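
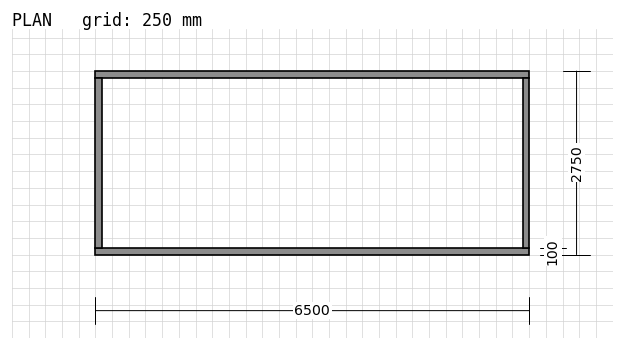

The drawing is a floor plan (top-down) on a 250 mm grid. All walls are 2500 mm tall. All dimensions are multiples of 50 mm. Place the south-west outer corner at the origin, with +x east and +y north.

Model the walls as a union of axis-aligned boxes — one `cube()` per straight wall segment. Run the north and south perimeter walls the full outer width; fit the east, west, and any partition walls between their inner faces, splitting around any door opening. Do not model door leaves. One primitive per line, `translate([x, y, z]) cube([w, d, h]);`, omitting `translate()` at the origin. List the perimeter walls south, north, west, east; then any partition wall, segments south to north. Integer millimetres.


cube([6500, 100, 2500]);
translate([0, 2650, 0]) cube([6500, 100, 2500]);
translate([0, 100, 0]) cube([100, 2550, 2500]);
translate([6400, 100, 0]) cube([100, 2550, 2500]);


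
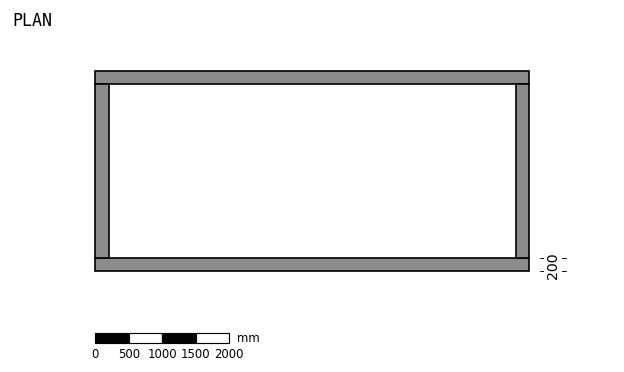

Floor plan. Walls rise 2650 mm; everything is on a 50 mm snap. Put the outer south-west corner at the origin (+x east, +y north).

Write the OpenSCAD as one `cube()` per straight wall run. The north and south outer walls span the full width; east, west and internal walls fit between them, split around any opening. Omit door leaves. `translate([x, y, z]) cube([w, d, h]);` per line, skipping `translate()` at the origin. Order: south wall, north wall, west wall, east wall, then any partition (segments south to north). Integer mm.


cube([6500, 200, 2650]);
translate([0, 2800, 0]) cube([6500, 200, 2650]);
translate([0, 200, 0]) cube([200, 2600, 2650]);
translate([6300, 200, 0]) cube([200, 2600, 2650]);


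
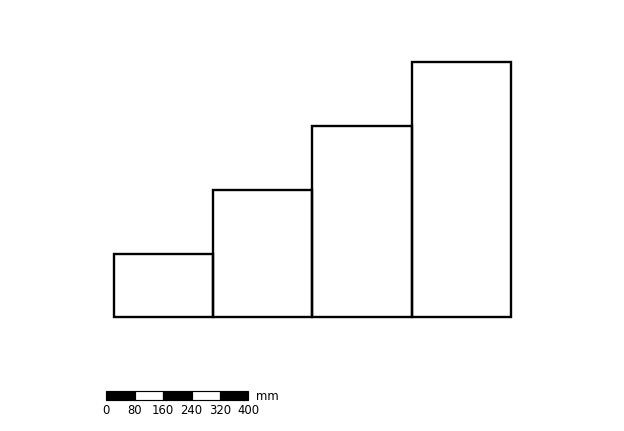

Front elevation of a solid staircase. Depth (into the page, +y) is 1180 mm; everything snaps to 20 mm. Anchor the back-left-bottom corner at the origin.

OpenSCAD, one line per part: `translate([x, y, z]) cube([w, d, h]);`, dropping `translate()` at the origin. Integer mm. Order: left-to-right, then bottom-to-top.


cube([280, 1180, 180]);
translate([280, 0, 0]) cube([280, 1180, 360]);
translate([560, 0, 0]) cube([280, 1180, 540]);
translate([840, 0, 0]) cube([280, 1180, 720]);


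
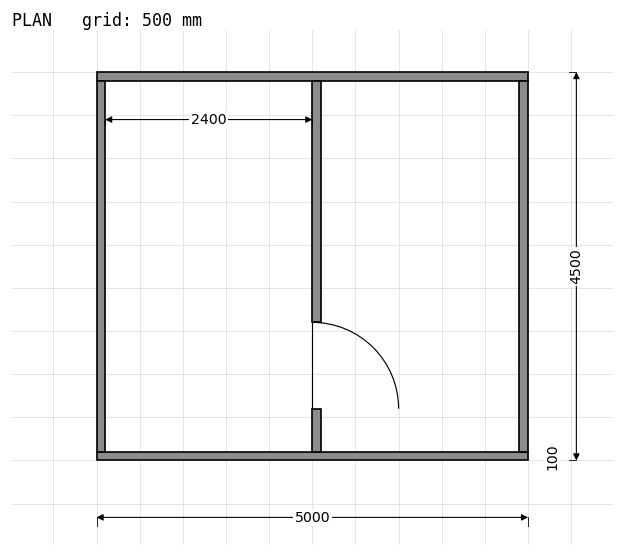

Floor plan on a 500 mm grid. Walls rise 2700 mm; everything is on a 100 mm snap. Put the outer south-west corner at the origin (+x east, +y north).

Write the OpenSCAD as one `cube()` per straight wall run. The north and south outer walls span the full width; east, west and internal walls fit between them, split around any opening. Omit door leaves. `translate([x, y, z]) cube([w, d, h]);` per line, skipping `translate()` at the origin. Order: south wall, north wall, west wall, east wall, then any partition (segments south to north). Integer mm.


cube([5000, 100, 2700]);
translate([0, 4400, 0]) cube([5000, 100, 2700]);
translate([0, 100, 0]) cube([100, 4300, 2700]);
translate([4900, 100, 0]) cube([100, 4300, 2700]);
translate([2500, 100, 0]) cube([100, 500, 2700]);
translate([2500, 1600, 0]) cube([100, 2800, 2700]);


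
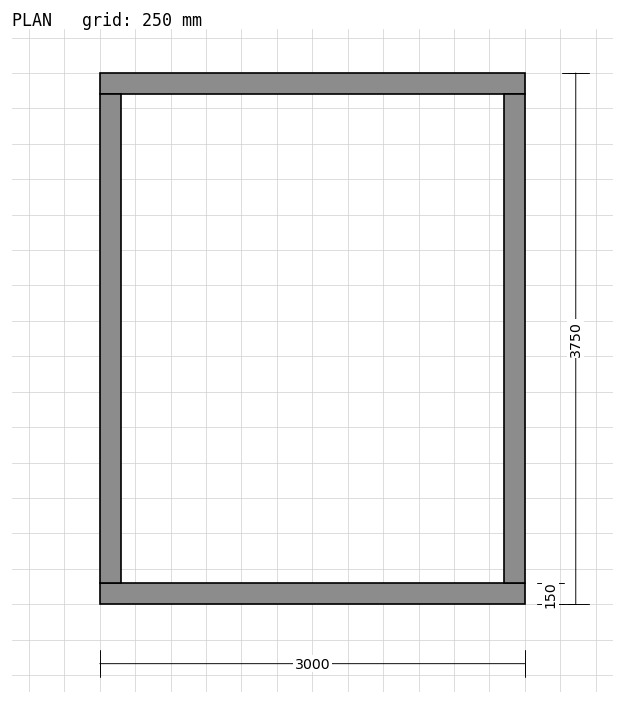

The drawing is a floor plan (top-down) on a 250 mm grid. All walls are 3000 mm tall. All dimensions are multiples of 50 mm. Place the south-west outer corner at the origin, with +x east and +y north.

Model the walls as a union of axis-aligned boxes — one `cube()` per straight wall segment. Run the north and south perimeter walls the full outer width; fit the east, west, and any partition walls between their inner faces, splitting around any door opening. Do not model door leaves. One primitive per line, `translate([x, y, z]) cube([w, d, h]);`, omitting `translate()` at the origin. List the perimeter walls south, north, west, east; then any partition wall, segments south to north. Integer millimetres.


cube([3000, 150, 3000]);
translate([0, 3600, 0]) cube([3000, 150, 3000]);
translate([0, 150, 0]) cube([150, 3450, 3000]);
translate([2850, 150, 0]) cube([150, 3450, 3000]);


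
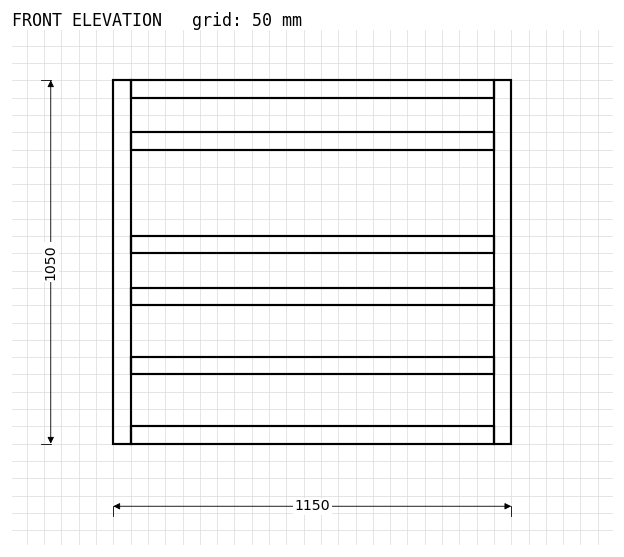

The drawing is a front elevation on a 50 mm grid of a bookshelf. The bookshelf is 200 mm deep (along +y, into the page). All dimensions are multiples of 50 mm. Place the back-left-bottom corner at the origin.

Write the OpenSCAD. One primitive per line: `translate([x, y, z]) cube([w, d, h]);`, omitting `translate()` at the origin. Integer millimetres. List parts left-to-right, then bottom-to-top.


cube([50, 200, 1050]);
translate([50, 0, 0]) cube([1050, 200, 50]);
translate([50, 0, 200]) cube([1050, 200, 50]);
translate([50, 0, 400]) cube([1050, 200, 50]);
translate([50, 0, 550]) cube([1050, 200, 50]);
translate([50, 0, 850]) cube([1050, 200, 50]);
translate([50, 0, 1000]) cube([1050, 200, 50]);
translate([1100, 0, 0]) cube([50, 200, 1050]);


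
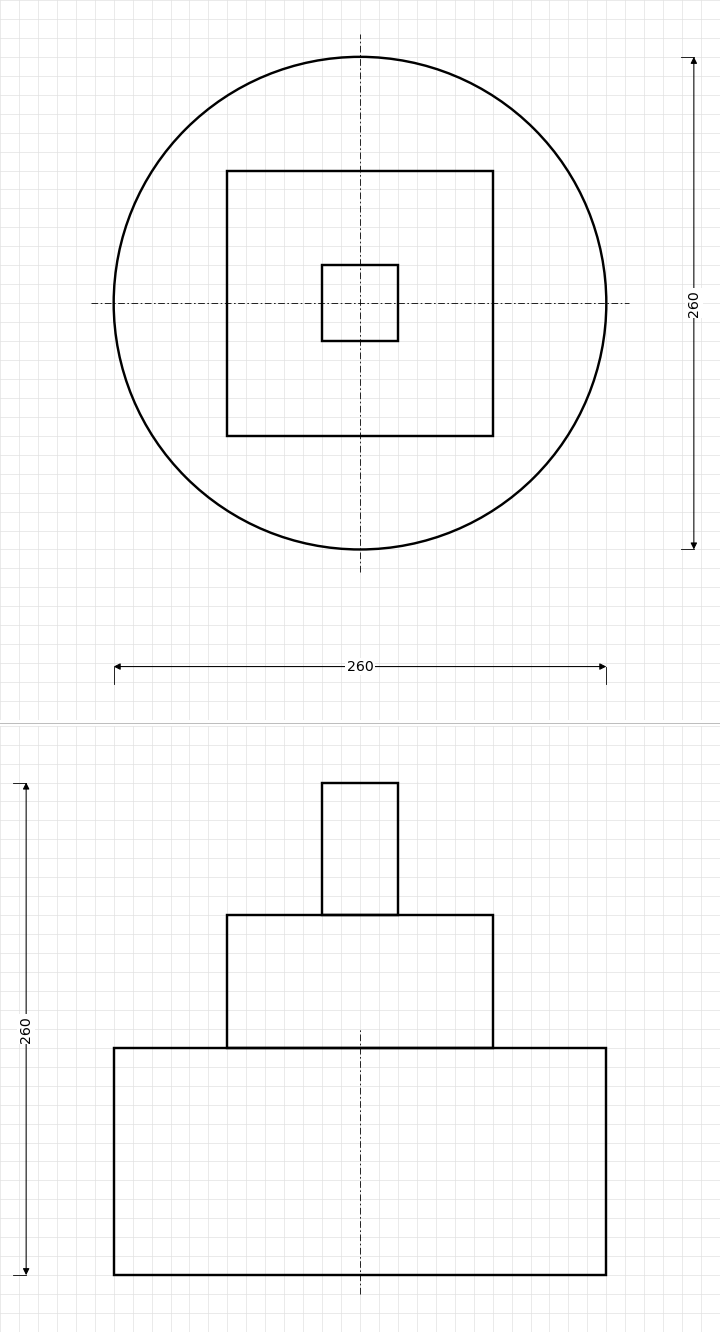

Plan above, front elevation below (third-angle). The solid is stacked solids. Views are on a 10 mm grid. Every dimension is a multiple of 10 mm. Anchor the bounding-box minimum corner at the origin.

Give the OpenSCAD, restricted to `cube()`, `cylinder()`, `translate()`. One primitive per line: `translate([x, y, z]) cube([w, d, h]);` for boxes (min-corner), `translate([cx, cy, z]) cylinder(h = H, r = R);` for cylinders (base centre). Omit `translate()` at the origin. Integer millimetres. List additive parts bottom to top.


translate([130, 130, 0]) cylinder(h = 120, r = 130);
translate([60, 60, 120]) cube([140, 140, 70]);
translate([110, 110, 190]) cube([40, 40, 70]);


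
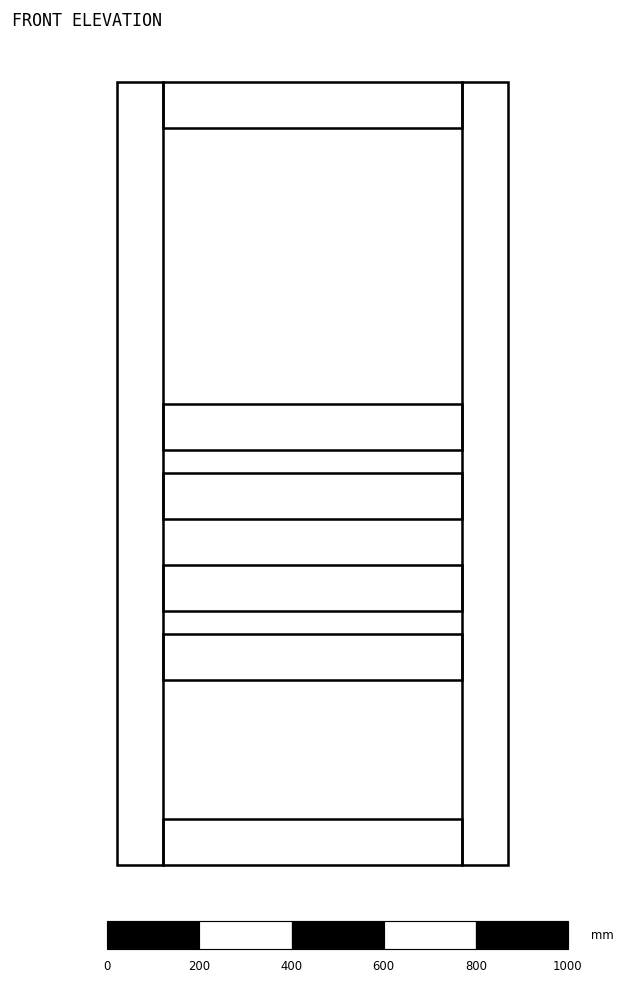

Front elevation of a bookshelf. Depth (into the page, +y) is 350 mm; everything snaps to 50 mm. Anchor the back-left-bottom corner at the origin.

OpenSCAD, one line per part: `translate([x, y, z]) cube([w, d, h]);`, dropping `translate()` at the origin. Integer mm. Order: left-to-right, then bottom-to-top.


cube([100, 350, 1700]);
translate([100, 0, 0]) cube([650, 350, 100]);
translate([100, 0, 400]) cube([650, 350, 100]);
translate([100, 0, 550]) cube([650, 350, 100]);
translate([100, 0, 750]) cube([650, 350, 100]);
translate([100, 0, 900]) cube([650, 350, 100]);
translate([100, 0, 1600]) cube([650, 350, 100]);
translate([750, 0, 0]) cube([100, 350, 1700]);


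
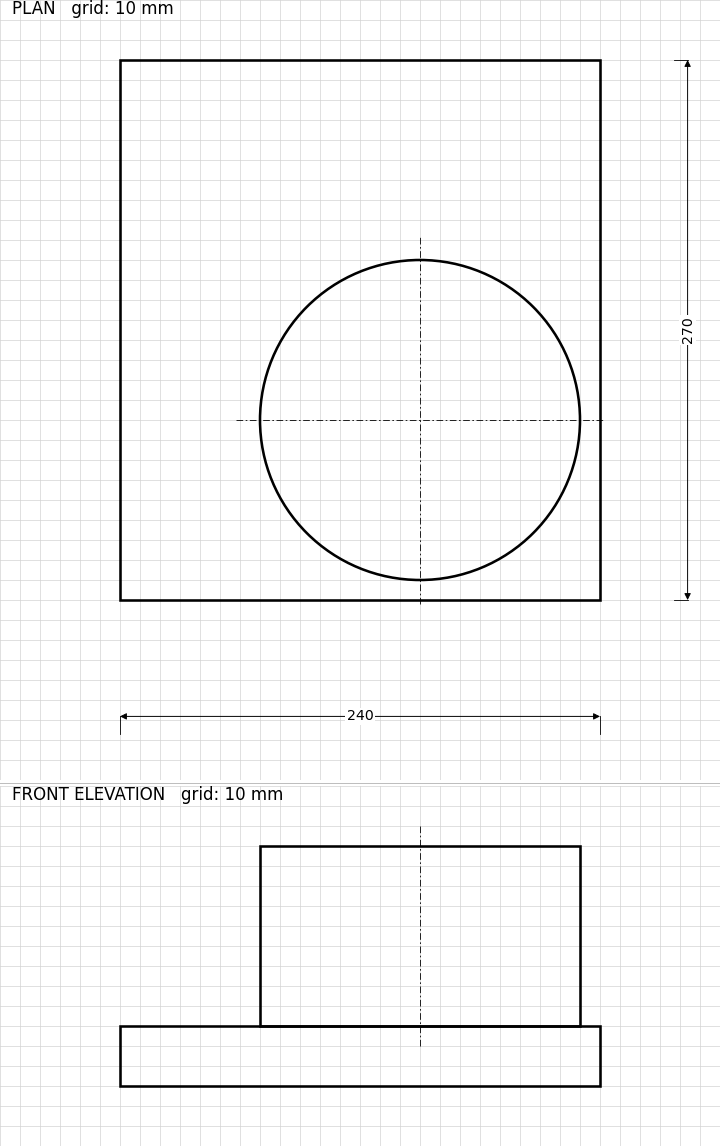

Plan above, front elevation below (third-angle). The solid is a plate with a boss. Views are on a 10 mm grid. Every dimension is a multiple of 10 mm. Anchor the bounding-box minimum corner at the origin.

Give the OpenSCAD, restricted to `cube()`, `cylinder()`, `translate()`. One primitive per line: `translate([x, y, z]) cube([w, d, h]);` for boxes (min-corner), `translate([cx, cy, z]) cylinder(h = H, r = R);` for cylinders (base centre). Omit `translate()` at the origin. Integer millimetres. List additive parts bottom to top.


cube([240, 270, 30]);
translate([150, 90, 30]) cylinder(h = 90, r = 80);


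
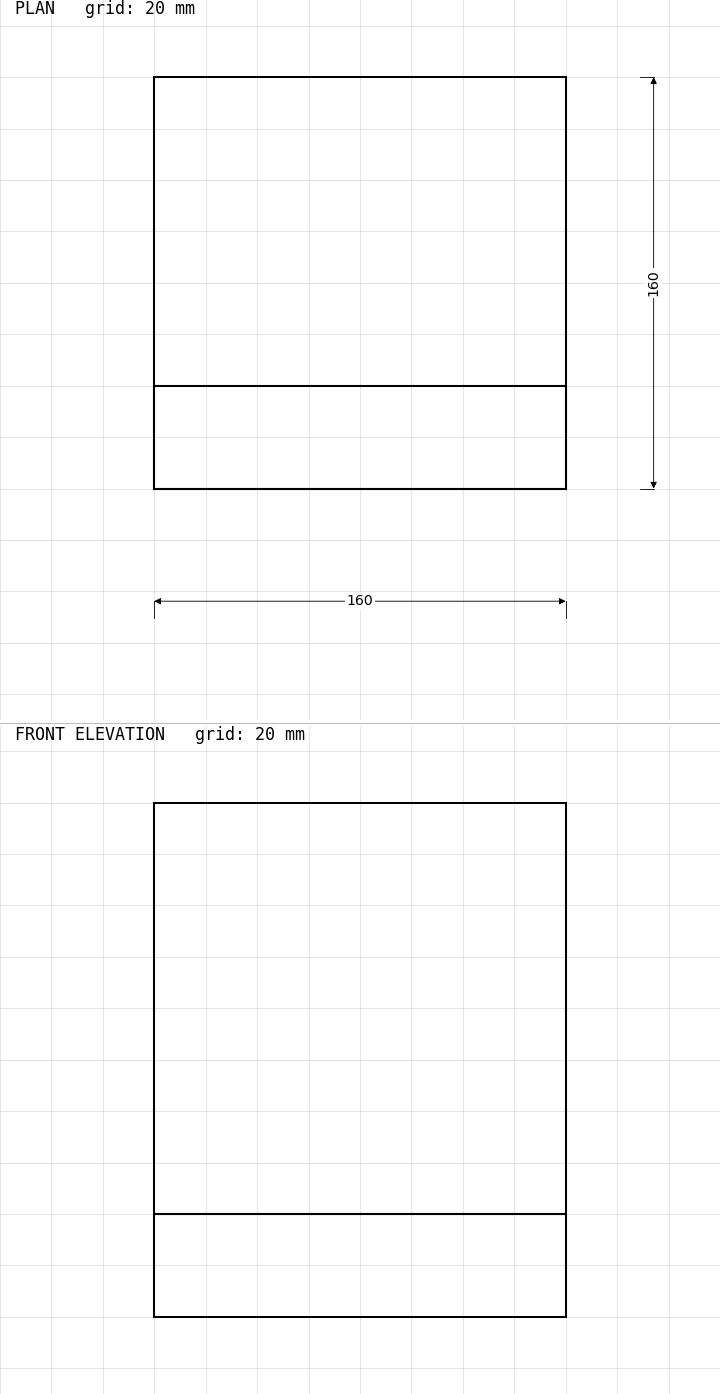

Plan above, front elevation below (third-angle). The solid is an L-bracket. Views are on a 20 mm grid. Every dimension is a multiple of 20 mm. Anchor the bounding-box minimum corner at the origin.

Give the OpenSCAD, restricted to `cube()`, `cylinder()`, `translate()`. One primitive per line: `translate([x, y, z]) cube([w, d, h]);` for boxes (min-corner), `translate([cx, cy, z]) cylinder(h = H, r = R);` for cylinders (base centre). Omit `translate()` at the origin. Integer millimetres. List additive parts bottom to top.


cube([160, 160, 40]);
translate([0, 0, 40]) cube([160, 40, 160]);


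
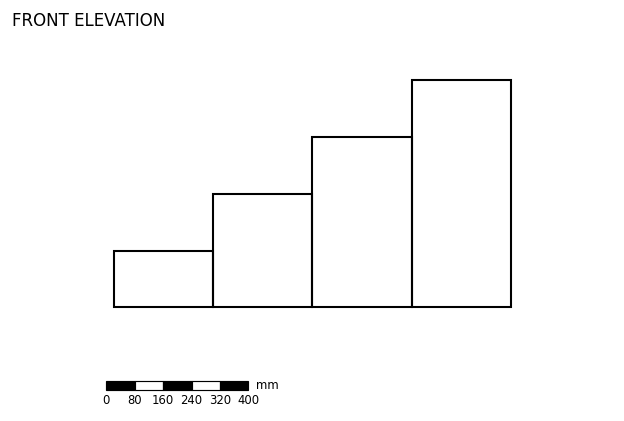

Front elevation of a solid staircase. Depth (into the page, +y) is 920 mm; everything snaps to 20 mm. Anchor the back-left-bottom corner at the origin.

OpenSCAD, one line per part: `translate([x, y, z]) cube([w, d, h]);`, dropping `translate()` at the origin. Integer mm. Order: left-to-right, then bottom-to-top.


cube([280, 920, 160]);
translate([280, 0, 0]) cube([280, 920, 320]);
translate([560, 0, 0]) cube([280, 920, 480]);
translate([840, 0, 0]) cube([280, 920, 640]);


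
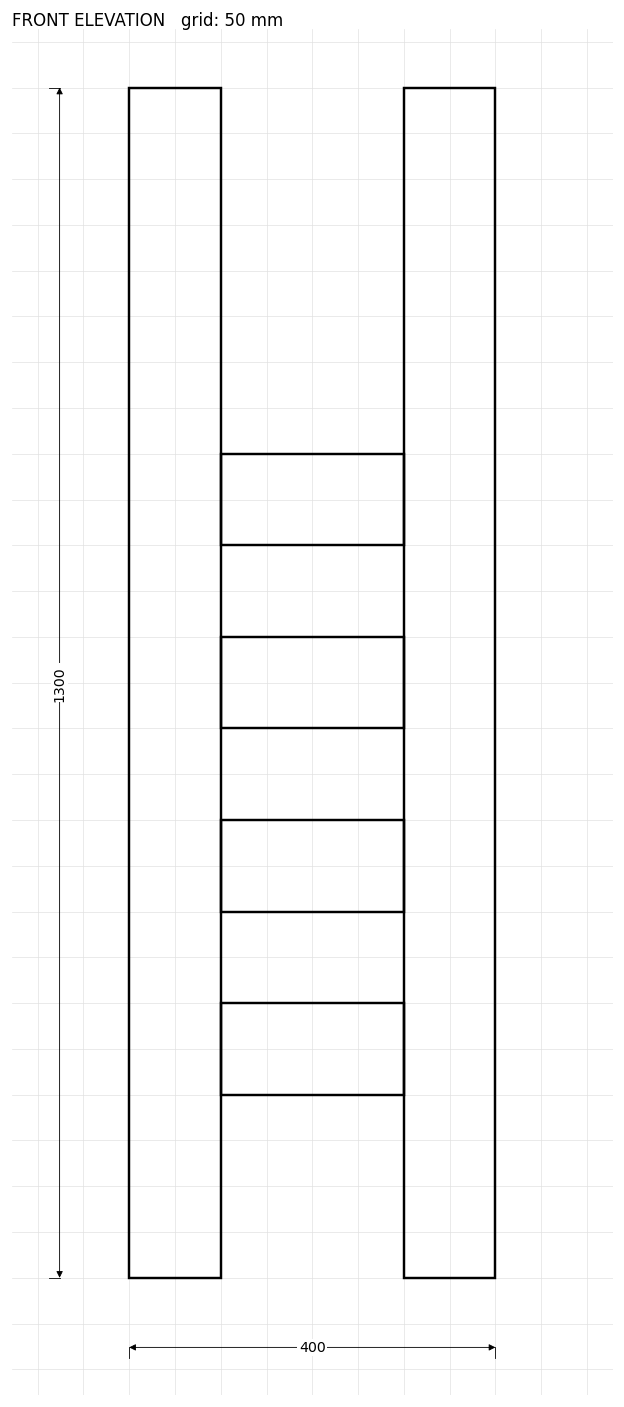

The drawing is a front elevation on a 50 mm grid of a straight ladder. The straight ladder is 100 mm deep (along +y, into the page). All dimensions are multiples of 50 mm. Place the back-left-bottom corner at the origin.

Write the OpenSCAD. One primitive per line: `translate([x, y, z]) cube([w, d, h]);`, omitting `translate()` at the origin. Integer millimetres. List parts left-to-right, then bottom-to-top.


cube([100, 100, 1300]);
translate([100, 0, 200]) cube([200, 100, 100]);
translate([100, 0, 400]) cube([200, 100, 100]);
translate([100, 0, 600]) cube([200, 100, 100]);
translate([100, 0, 800]) cube([200, 100, 100]);
translate([300, 0, 0]) cube([100, 100, 1300]);


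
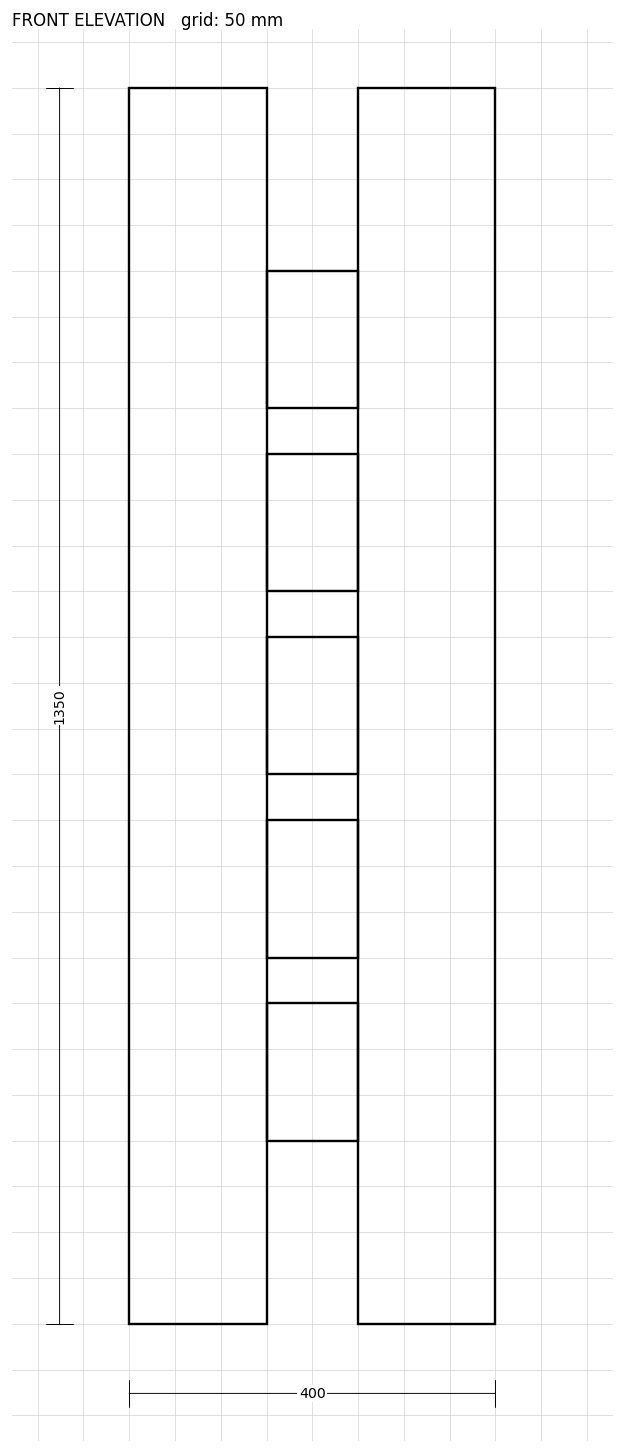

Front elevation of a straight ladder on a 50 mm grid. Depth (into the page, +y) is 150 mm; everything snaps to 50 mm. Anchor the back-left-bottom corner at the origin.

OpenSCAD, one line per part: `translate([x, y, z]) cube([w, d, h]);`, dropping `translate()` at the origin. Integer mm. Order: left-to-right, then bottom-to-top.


cube([150, 150, 1350]);
translate([150, 0, 200]) cube([100, 150, 150]);
translate([150, 0, 400]) cube([100, 150, 150]);
translate([150, 0, 600]) cube([100, 150, 150]);
translate([150, 0, 800]) cube([100, 150, 150]);
translate([150, 0, 1000]) cube([100, 150, 150]);
translate([250, 0, 0]) cube([150, 150, 1350]);


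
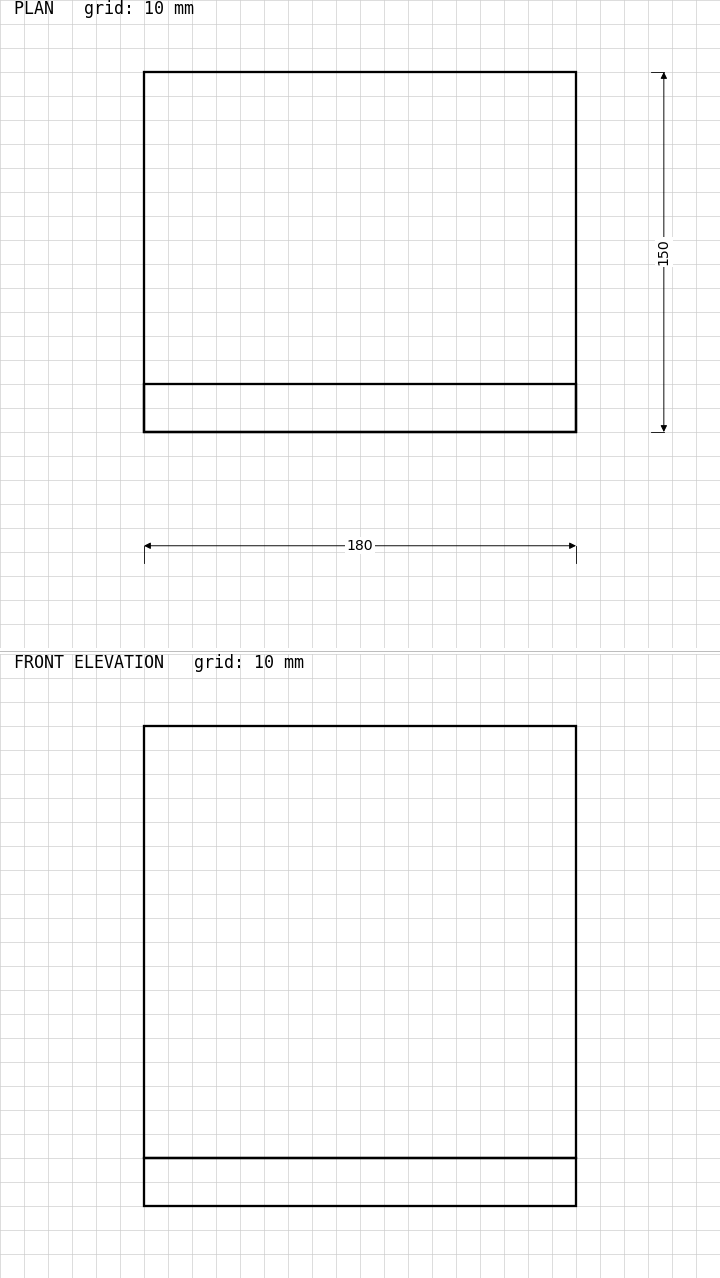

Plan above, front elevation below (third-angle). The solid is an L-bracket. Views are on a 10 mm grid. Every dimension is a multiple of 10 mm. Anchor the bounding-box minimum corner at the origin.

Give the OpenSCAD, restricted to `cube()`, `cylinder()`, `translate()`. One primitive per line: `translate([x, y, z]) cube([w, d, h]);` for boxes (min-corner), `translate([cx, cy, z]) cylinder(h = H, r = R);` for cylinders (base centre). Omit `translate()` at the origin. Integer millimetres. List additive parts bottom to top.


cube([180, 150, 20]);
translate([0, 0, 20]) cube([180, 20, 180]);


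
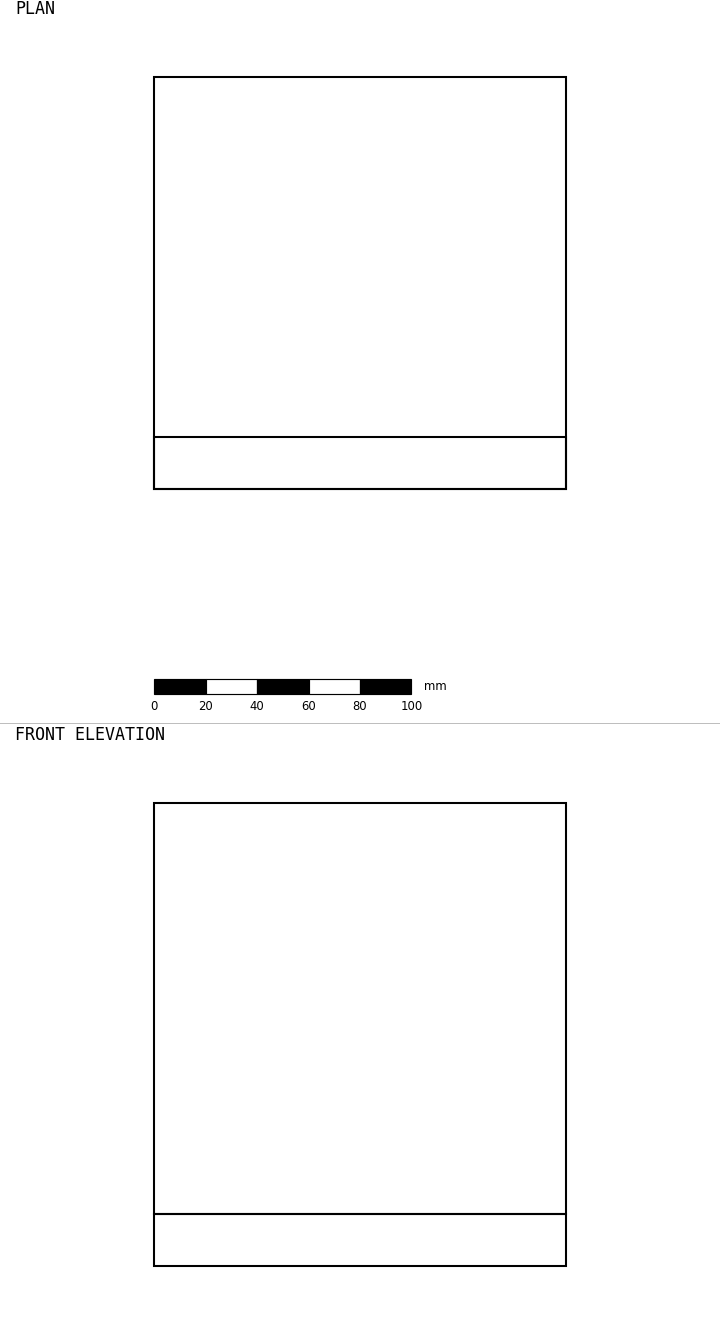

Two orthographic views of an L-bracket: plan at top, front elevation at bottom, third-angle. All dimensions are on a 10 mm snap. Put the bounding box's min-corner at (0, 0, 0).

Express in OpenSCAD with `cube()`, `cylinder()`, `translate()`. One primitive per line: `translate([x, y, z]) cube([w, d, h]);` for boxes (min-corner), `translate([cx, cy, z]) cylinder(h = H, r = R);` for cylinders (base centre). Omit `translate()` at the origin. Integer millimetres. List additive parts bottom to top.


cube([160, 160, 20]);
translate([0, 0, 20]) cube([160, 20, 160]);


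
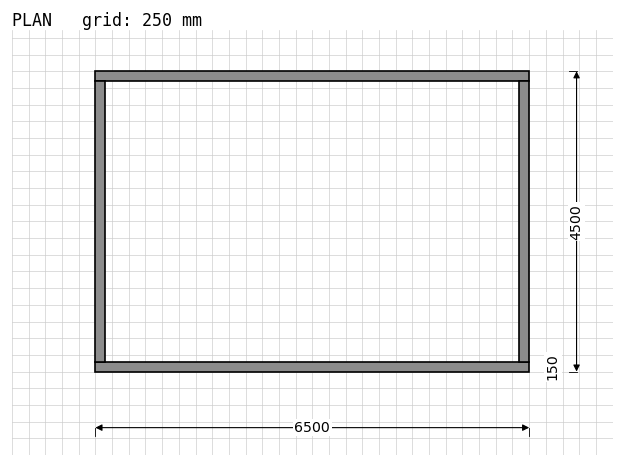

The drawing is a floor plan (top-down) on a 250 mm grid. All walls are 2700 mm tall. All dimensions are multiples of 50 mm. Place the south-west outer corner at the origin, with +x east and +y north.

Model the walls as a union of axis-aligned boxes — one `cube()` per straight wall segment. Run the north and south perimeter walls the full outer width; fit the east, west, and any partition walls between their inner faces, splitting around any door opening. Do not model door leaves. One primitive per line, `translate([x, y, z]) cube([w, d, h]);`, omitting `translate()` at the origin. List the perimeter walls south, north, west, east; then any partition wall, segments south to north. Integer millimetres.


cube([6500, 150, 2700]);
translate([0, 4350, 0]) cube([6500, 150, 2700]);
translate([0, 150, 0]) cube([150, 4200, 2700]);
translate([6350, 150, 0]) cube([150, 4200, 2700]);


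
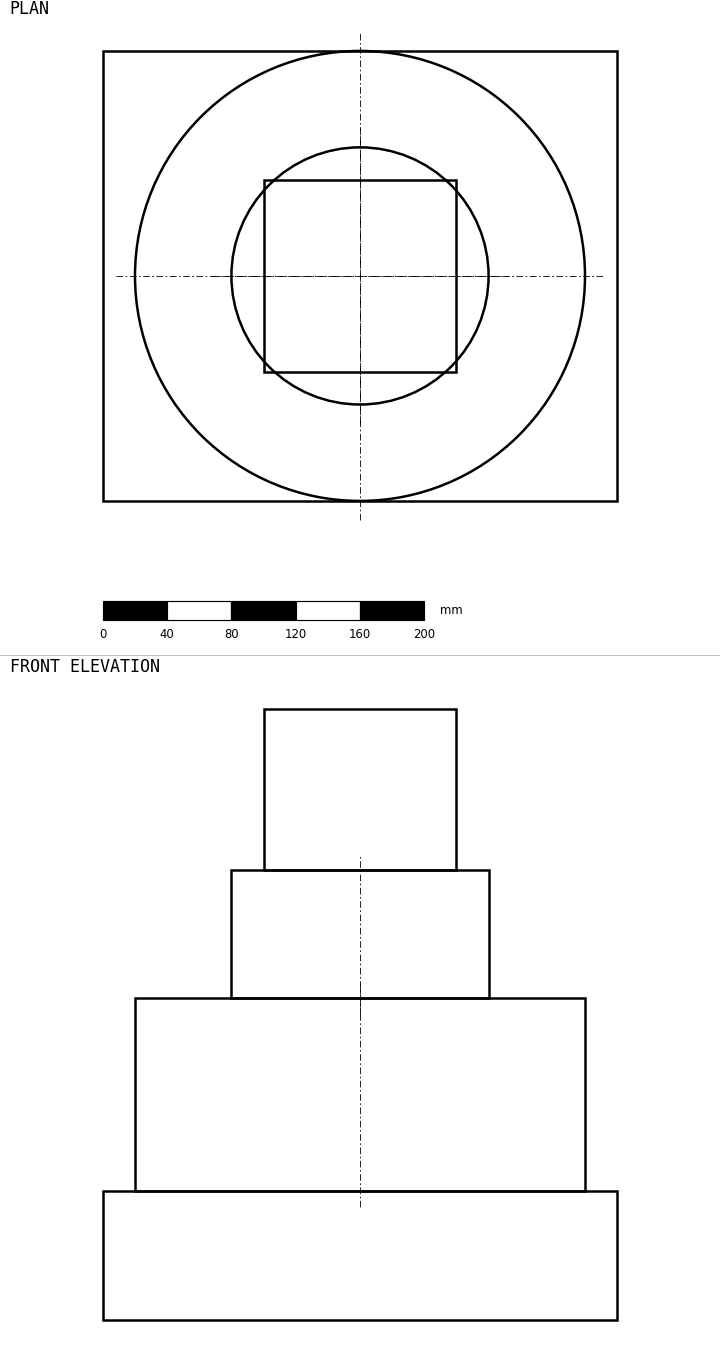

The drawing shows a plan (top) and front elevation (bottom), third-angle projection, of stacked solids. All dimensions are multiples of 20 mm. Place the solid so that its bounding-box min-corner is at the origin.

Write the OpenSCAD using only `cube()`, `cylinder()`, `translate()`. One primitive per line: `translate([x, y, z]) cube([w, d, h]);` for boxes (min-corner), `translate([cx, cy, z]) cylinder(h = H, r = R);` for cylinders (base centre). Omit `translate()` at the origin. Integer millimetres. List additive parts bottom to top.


cube([320, 280, 80]);
translate([160, 140, 80]) cylinder(h = 120, r = 140);
translate([160, 140, 200]) cylinder(h = 80, r = 80);
translate([100, 80, 280]) cube([120, 120, 100]);


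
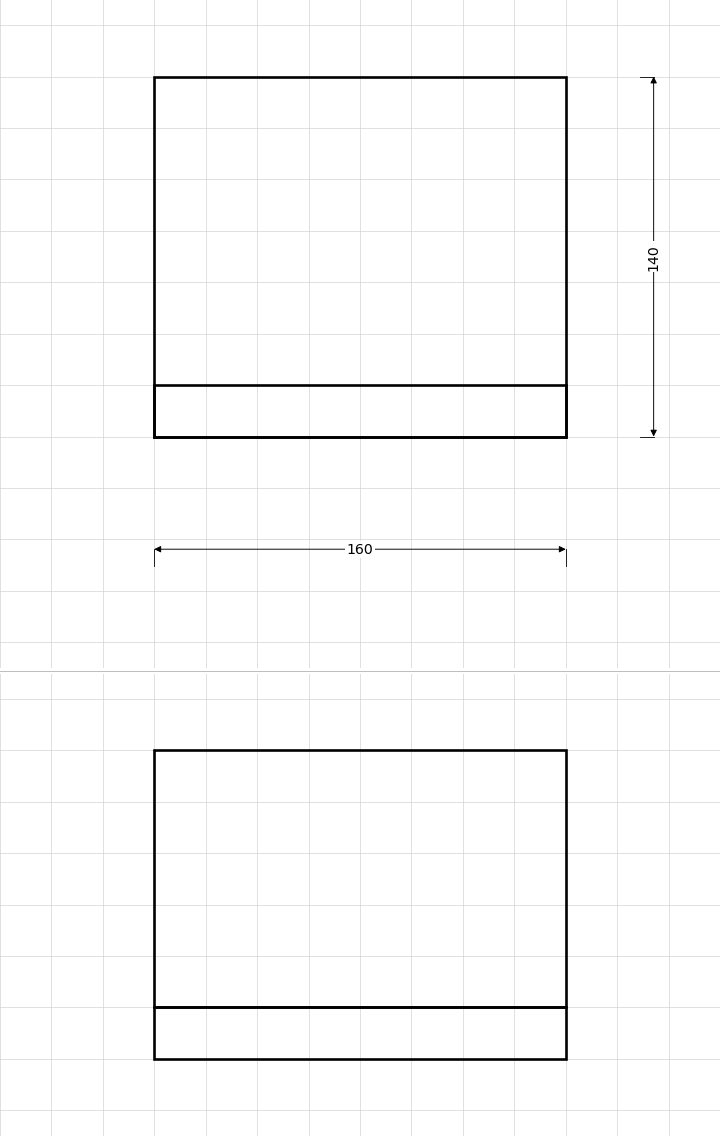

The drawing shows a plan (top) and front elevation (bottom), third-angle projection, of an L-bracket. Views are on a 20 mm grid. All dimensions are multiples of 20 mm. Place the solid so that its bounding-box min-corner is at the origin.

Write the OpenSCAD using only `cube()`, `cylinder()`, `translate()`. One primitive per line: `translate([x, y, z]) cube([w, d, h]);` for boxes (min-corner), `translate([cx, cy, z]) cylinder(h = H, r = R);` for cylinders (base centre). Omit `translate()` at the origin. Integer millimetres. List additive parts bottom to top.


cube([160, 140, 20]);
translate([0, 0, 20]) cube([160, 20, 100]);


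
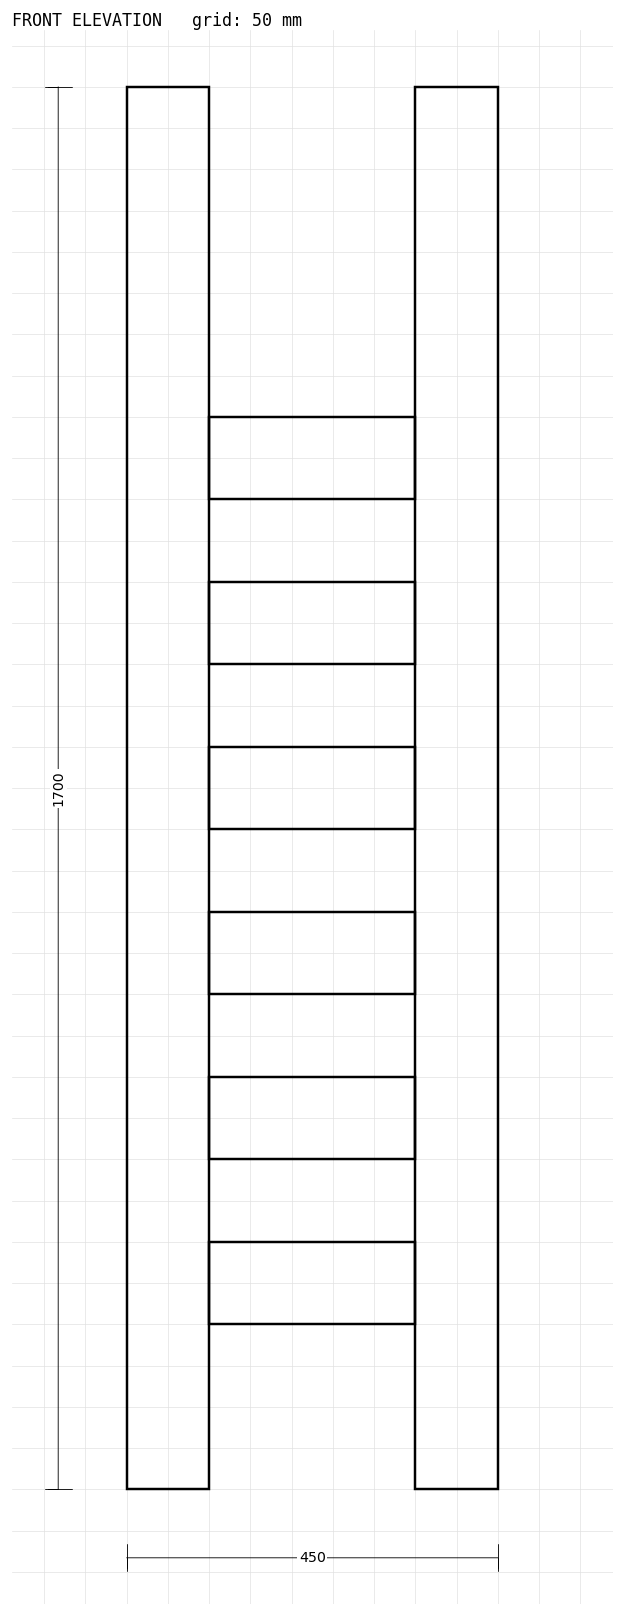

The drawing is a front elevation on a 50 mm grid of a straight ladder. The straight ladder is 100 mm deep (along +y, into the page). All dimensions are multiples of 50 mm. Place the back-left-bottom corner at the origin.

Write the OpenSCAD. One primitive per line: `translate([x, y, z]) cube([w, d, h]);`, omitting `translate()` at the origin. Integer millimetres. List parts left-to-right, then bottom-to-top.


cube([100, 100, 1700]);
translate([100, 0, 200]) cube([250, 100, 100]);
translate([100, 0, 400]) cube([250, 100, 100]);
translate([100, 0, 600]) cube([250, 100, 100]);
translate([100, 0, 800]) cube([250, 100, 100]);
translate([100, 0, 1000]) cube([250, 100, 100]);
translate([100, 0, 1200]) cube([250, 100, 100]);
translate([350, 0, 0]) cube([100, 100, 1700]);


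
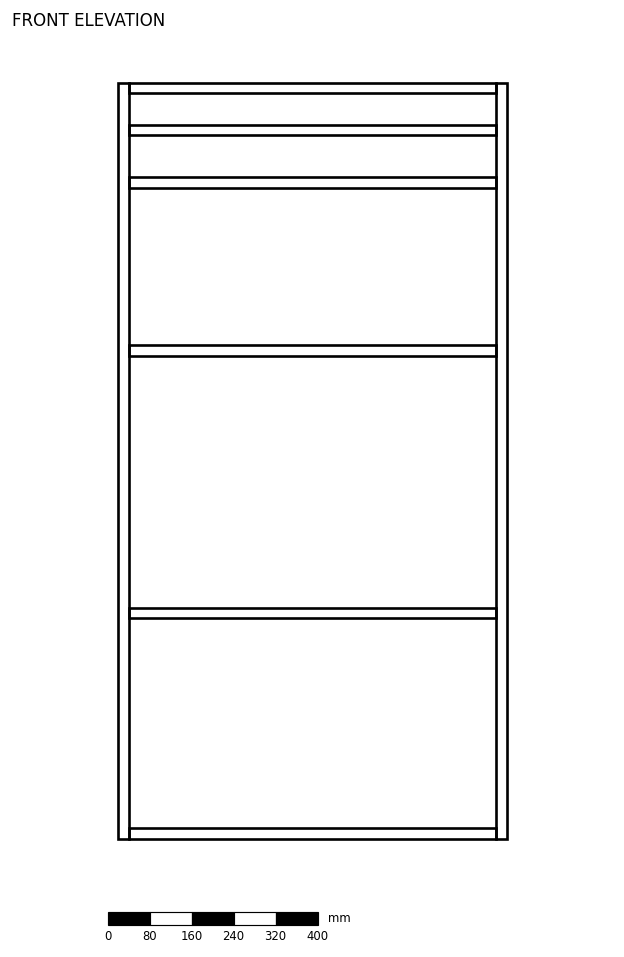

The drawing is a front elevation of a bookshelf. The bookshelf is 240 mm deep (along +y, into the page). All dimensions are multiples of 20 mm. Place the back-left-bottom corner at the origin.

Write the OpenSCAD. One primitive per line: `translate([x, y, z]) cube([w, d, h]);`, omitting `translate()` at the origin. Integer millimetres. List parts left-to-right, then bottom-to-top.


cube([20, 240, 1440]);
translate([20, 0, 0]) cube([700, 240, 20]);
translate([20, 0, 420]) cube([700, 240, 20]);
translate([20, 0, 920]) cube([700, 240, 20]);
translate([20, 0, 1240]) cube([700, 240, 20]);
translate([20, 0, 1340]) cube([700, 240, 20]);
translate([20, 0, 1420]) cube([700, 240, 20]);
translate([720, 0, 0]) cube([20, 240, 1440]);


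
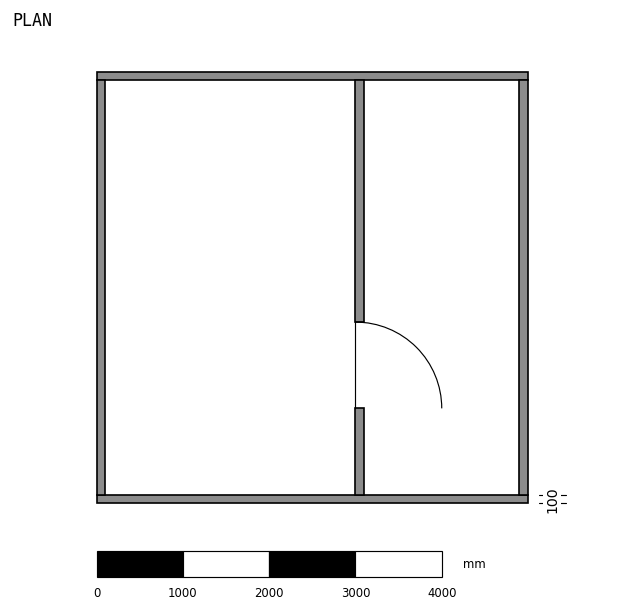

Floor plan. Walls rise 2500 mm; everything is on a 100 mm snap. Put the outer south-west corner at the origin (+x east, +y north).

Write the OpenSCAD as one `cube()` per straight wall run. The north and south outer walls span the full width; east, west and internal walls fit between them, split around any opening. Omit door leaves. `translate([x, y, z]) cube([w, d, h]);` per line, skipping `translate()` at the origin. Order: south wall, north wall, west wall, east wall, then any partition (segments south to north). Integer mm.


cube([5000, 100, 2500]);
translate([0, 4900, 0]) cube([5000, 100, 2500]);
translate([0, 100, 0]) cube([100, 4800, 2500]);
translate([4900, 100, 0]) cube([100, 4800, 2500]);
translate([3000, 100, 0]) cube([100, 1000, 2500]);
translate([3000, 2100, 0]) cube([100, 2800, 2500]);


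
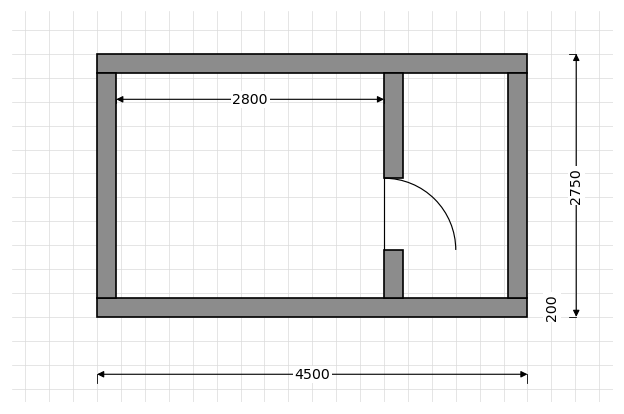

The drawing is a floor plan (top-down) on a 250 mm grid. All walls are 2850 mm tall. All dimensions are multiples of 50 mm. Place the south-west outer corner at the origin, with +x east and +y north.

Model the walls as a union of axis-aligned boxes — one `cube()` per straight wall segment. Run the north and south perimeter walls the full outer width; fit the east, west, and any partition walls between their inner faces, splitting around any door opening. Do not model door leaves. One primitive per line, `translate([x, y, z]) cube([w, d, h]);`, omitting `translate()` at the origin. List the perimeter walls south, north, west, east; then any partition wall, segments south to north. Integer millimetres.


cube([4500, 200, 2850]);
translate([0, 2550, 0]) cube([4500, 200, 2850]);
translate([0, 200, 0]) cube([200, 2350, 2850]);
translate([4300, 200, 0]) cube([200, 2350, 2850]);
translate([3000, 200, 0]) cube([200, 500, 2850]);
translate([3000, 1450, 0]) cube([200, 1100, 2850]);


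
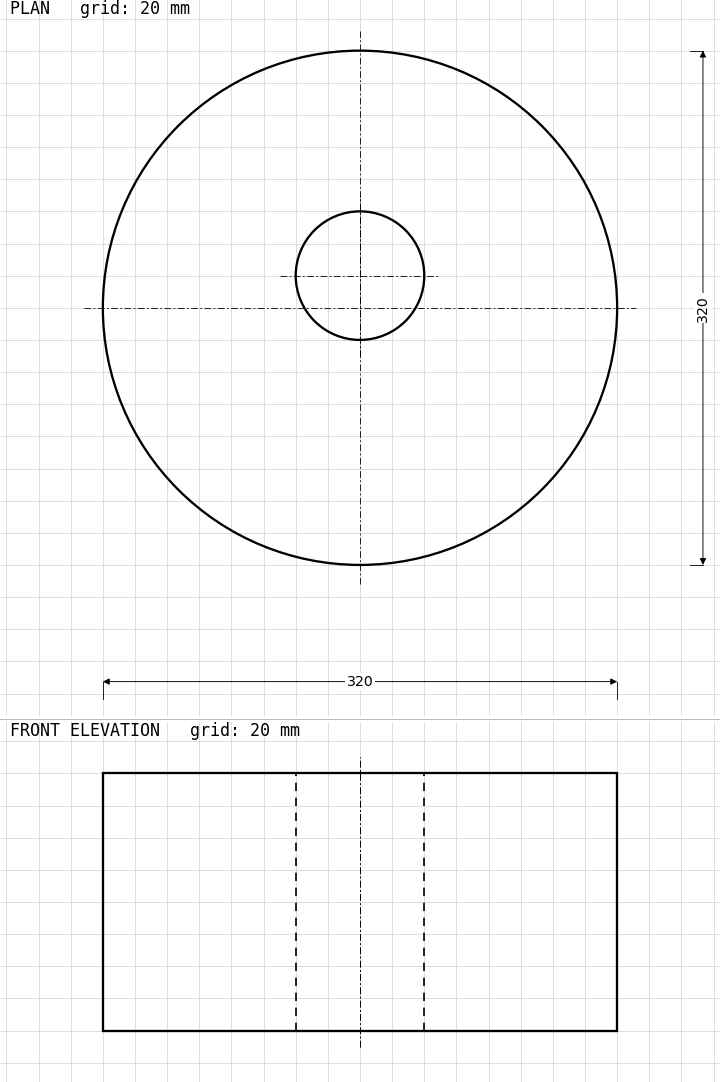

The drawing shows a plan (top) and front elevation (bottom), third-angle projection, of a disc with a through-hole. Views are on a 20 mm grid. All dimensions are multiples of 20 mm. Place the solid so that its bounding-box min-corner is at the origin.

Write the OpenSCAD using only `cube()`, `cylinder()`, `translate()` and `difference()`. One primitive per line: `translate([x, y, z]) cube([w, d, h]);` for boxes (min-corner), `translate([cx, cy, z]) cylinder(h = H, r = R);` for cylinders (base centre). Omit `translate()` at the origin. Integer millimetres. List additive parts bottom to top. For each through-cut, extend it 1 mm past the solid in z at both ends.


difference() {
  translate([160, 160, 0]) cylinder(h = 160, r = 160);
  translate([160, 180, -1]) cylinder(h = 162, r = 40);
}


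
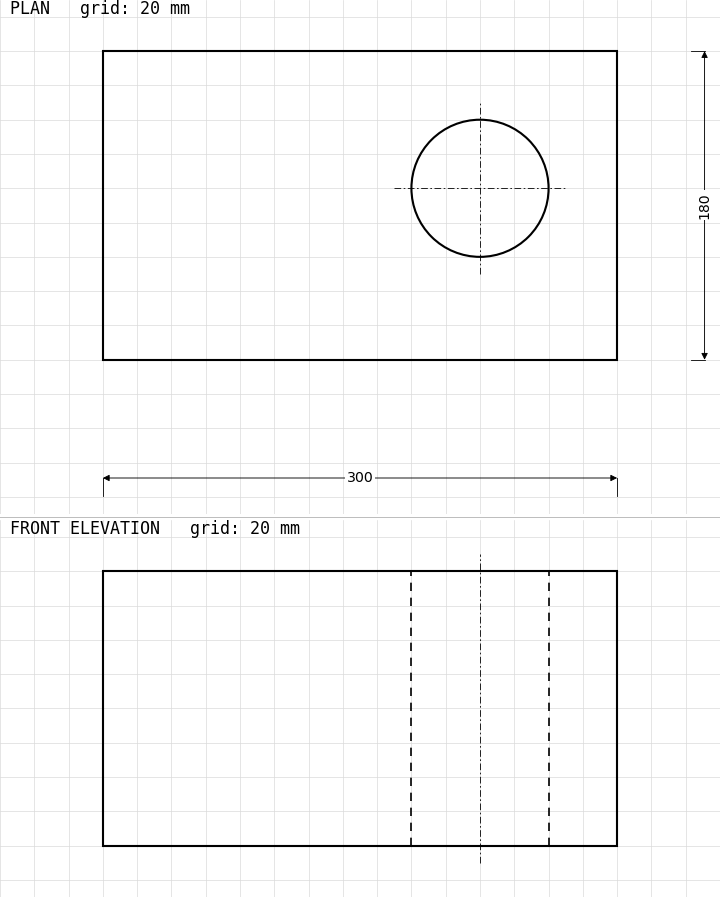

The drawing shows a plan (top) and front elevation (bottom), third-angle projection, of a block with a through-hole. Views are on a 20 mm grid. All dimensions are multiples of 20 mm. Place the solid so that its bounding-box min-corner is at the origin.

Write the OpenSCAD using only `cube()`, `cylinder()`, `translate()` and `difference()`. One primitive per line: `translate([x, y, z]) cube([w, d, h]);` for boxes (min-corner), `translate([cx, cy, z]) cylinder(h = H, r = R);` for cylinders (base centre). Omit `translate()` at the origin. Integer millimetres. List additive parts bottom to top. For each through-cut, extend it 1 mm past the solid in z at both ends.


difference() {
  cube([300, 180, 160]);
  translate([220, 100, -1]) cylinder(h = 162, r = 40);
}


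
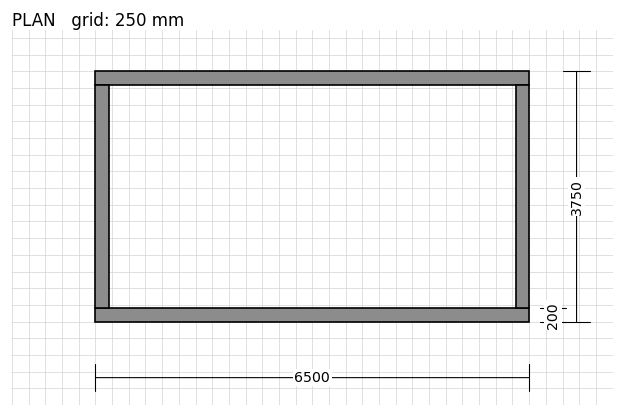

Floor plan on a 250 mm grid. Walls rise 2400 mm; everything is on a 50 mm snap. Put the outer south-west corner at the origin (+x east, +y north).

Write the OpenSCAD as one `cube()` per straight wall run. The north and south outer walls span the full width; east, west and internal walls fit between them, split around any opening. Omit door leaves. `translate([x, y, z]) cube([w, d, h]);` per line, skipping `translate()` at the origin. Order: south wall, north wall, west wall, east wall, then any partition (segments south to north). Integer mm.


cube([6500, 200, 2400]);
translate([0, 3550, 0]) cube([6500, 200, 2400]);
translate([0, 200, 0]) cube([200, 3350, 2400]);
translate([6300, 200, 0]) cube([200, 3350, 2400]);


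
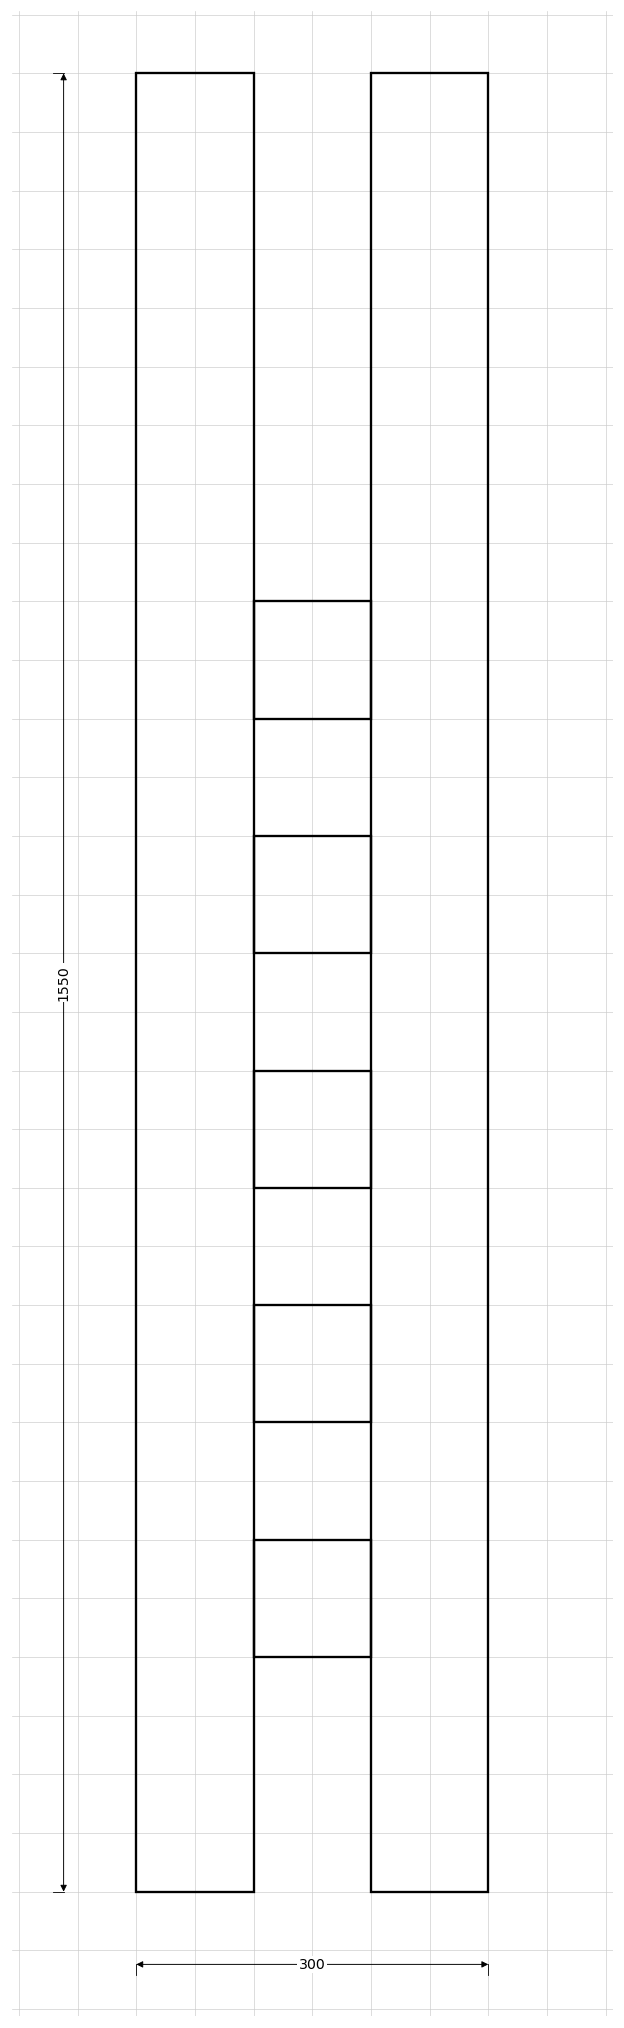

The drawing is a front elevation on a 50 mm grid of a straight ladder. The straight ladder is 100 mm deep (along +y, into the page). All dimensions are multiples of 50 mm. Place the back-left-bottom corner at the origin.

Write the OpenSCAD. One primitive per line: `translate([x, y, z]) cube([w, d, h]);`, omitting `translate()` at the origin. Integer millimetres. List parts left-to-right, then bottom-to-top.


cube([100, 100, 1550]);
translate([100, 0, 200]) cube([100, 100, 100]);
translate([100, 0, 400]) cube([100, 100, 100]);
translate([100, 0, 600]) cube([100, 100, 100]);
translate([100, 0, 800]) cube([100, 100, 100]);
translate([100, 0, 1000]) cube([100, 100, 100]);
translate([200, 0, 0]) cube([100, 100, 1550]);


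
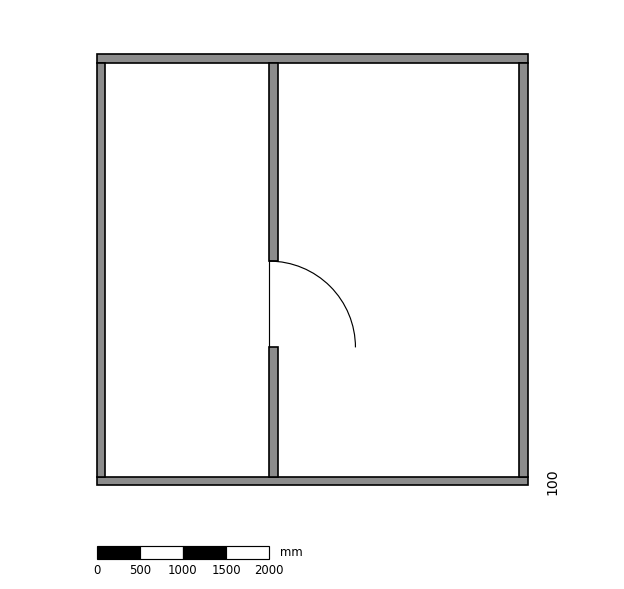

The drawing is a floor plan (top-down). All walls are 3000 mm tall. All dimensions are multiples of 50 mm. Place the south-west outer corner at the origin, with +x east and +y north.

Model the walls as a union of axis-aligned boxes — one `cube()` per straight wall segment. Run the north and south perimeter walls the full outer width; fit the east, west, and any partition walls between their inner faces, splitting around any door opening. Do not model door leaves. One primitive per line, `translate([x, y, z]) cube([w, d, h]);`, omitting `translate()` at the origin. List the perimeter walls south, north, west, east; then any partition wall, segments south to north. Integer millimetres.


cube([5000, 100, 3000]);
translate([0, 4900, 0]) cube([5000, 100, 3000]);
translate([0, 100, 0]) cube([100, 4800, 3000]);
translate([4900, 100, 0]) cube([100, 4800, 3000]);
translate([2000, 100, 0]) cube([100, 1500, 3000]);
translate([2000, 2600, 0]) cube([100, 2300, 3000]);


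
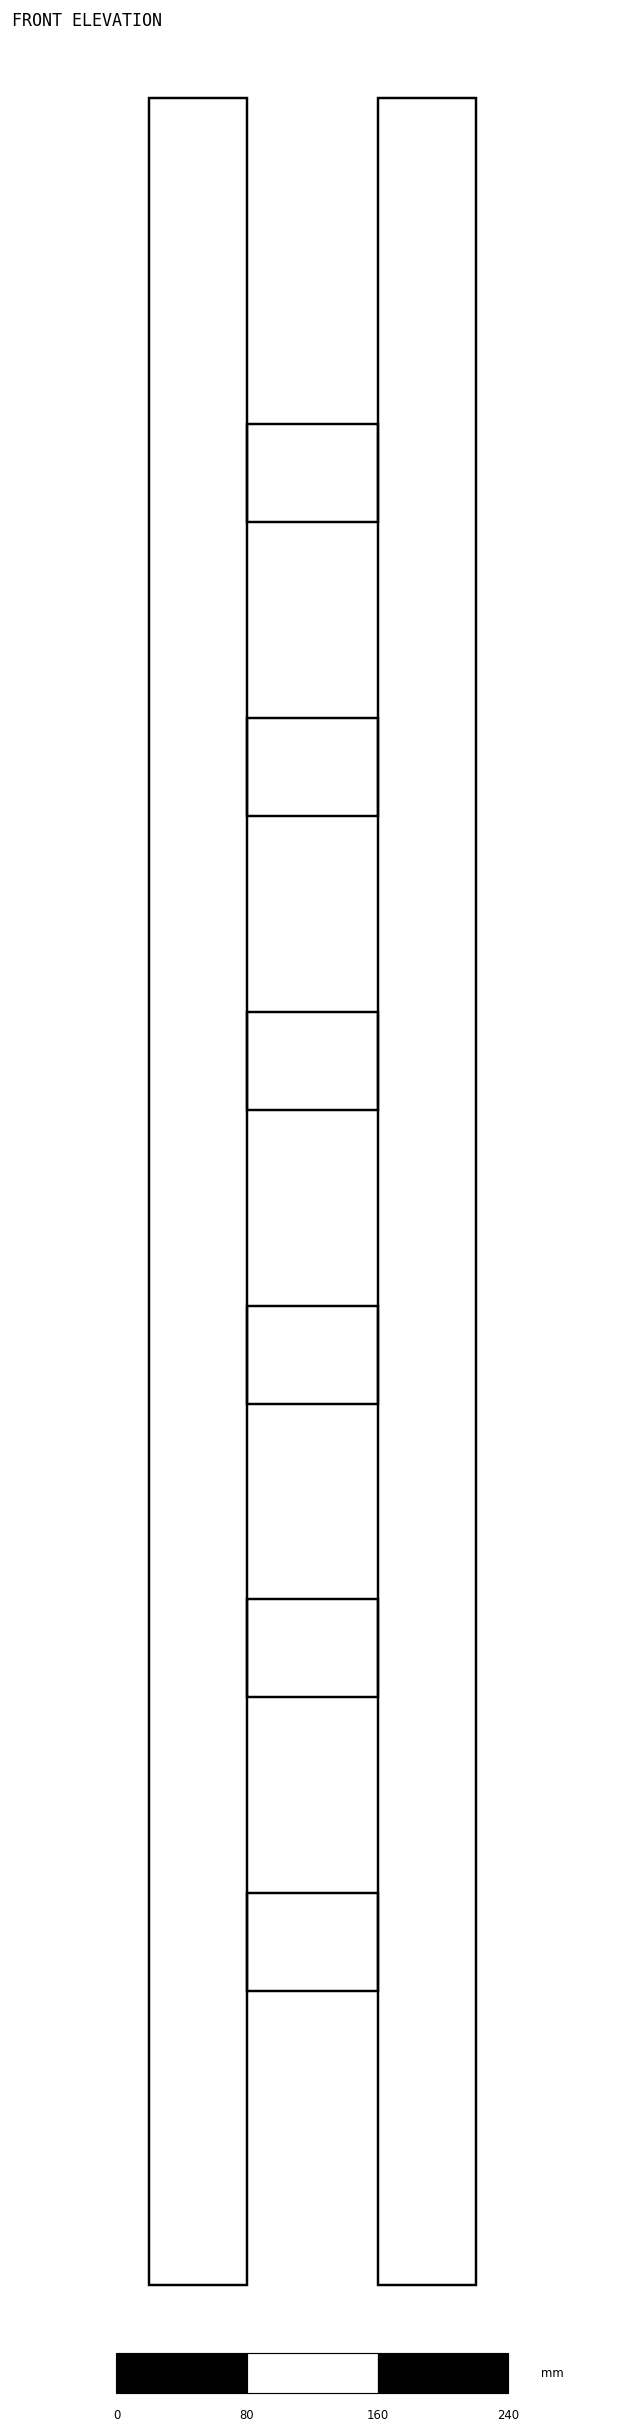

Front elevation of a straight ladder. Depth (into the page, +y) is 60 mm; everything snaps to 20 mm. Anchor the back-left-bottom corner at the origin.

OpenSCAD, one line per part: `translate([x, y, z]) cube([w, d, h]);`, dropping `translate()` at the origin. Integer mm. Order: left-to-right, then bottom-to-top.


cube([60, 60, 1340]);
translate([60, 0, 180]) cube([80, 60, 60]);
translate([60, 0, 360]) cube([80, 60, 60]);
translate([60, 0, 540]) cube([80, 60, 60]);
translate([60, 0, 720]) cube([80, 60, 60]);
translate([60, 0, 900]) cube([80, 60, 60]);
translate([60, 0, 1080]) cube([80, 60, 60]);
translate([140, 0, 0]) cube([60, 60, 1340]);


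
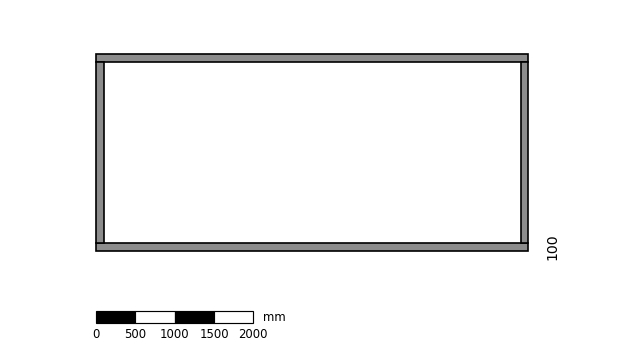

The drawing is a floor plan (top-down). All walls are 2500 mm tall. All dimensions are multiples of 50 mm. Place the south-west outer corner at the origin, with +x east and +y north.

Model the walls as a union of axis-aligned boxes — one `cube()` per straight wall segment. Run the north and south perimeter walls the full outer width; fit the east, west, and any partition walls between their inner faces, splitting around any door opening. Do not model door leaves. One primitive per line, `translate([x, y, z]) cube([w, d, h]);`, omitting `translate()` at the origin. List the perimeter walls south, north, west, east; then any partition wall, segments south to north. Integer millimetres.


cube([5500, 100, 2500]);
translate([0, 2400, 0]) cube([5500, 100, 2500]);
translate([0, 100, 0]) cube([100, 2300, 2500]);
translate([5400, 100, 0]) cube([100, 2300, 2500]);


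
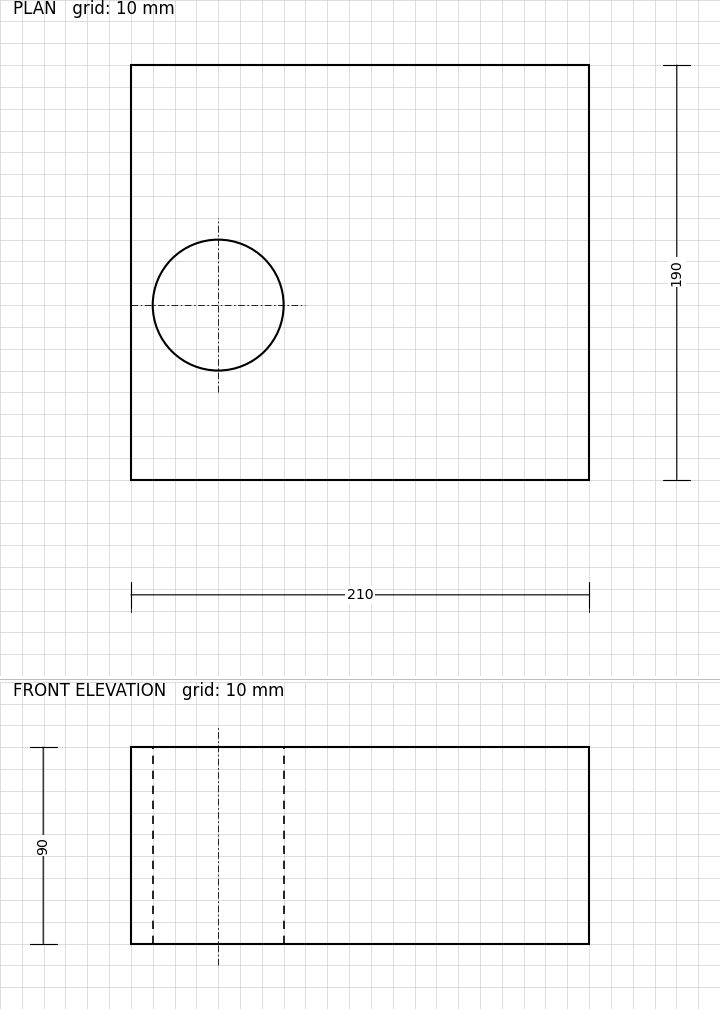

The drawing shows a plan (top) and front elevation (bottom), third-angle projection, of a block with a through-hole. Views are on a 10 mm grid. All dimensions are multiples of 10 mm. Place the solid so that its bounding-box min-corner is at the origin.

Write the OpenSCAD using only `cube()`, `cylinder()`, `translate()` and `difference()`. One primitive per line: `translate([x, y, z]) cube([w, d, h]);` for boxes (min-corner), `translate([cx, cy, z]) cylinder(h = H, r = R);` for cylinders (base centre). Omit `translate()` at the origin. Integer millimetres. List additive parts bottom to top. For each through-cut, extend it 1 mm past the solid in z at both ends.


difference() {
  cube([210, 190, 90]);
  translate([40, 80, -1]) cylinder(h = 92, r = 30);
}


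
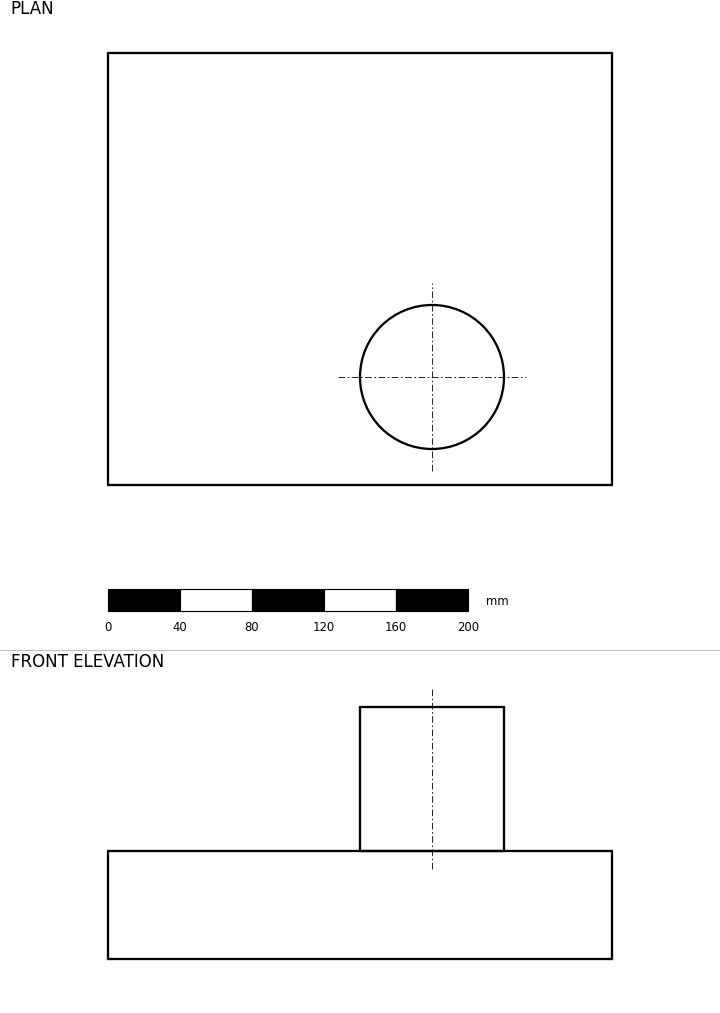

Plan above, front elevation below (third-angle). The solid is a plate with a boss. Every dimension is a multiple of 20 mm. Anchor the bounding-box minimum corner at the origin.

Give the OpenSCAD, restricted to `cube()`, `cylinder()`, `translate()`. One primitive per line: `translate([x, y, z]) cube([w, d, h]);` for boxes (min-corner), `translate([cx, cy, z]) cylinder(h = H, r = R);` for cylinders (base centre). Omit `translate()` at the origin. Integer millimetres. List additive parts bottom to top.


cube([280, 240, 60]);
translate([180, 60, 60]) cylinder(h = 80, r = 40);


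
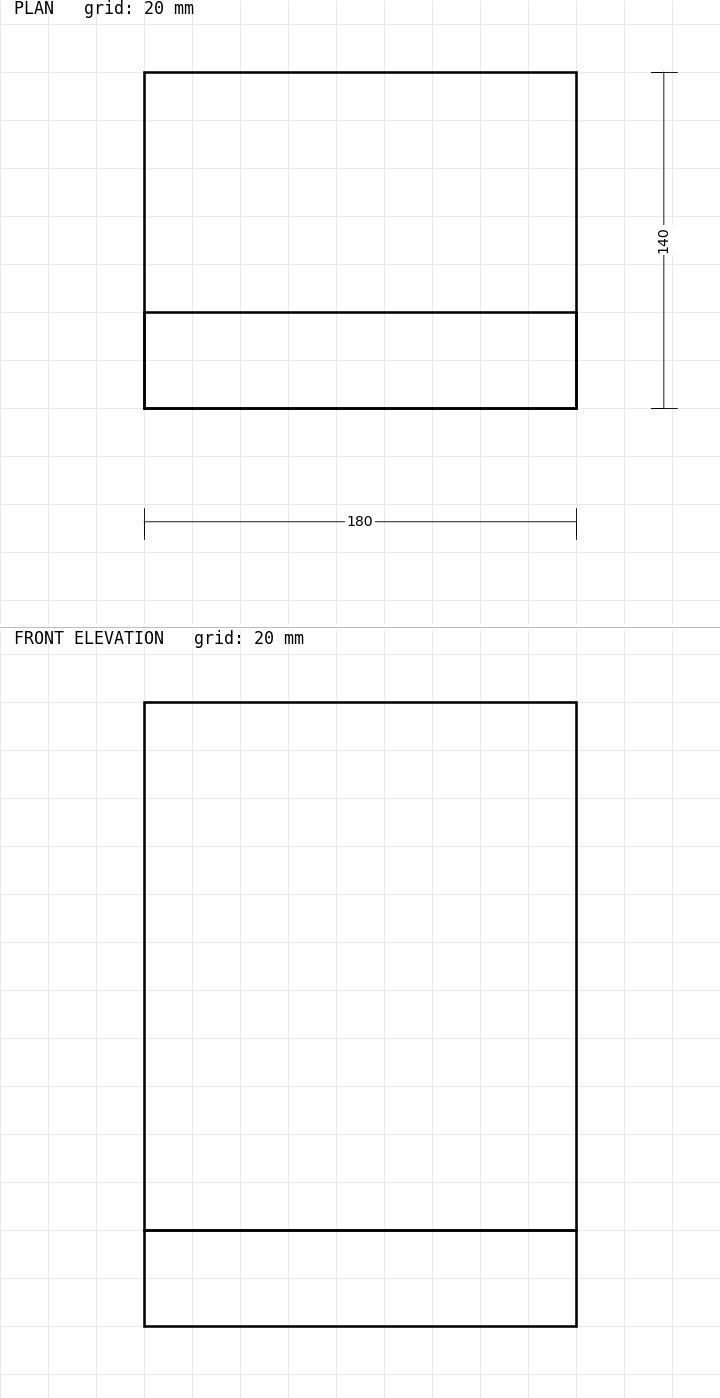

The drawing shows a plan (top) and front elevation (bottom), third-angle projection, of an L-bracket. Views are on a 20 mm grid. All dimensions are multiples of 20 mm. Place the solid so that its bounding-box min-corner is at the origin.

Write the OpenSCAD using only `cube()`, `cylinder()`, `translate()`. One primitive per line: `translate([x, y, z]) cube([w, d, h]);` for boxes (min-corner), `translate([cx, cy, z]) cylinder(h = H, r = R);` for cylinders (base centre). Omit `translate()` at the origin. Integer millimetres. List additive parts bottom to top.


cube([180, 140, 40]);
translate([0, 0, 40]) cube([180, 40, 220]);


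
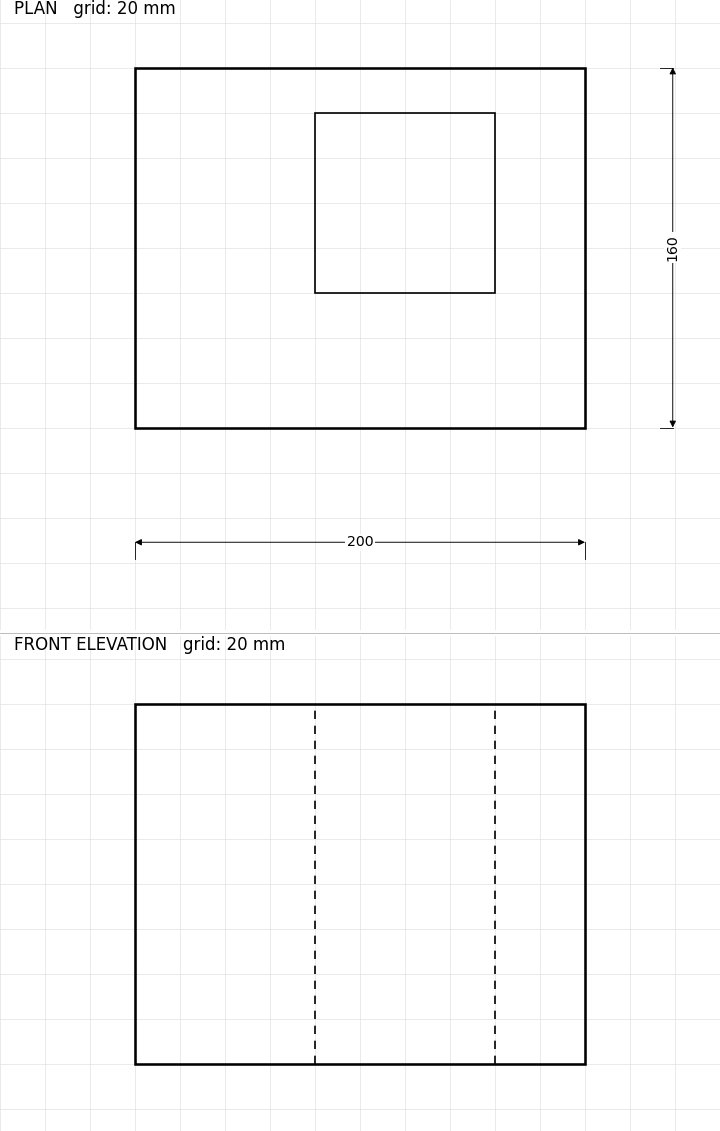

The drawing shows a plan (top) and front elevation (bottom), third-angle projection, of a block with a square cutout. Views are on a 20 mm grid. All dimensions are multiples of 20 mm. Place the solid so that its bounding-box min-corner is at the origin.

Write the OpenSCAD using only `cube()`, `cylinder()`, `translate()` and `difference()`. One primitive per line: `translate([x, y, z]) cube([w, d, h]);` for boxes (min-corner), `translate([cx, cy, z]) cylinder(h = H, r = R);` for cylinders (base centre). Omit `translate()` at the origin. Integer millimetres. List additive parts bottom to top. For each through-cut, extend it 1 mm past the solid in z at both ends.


difference() {
  cube([200, 160, 160]);
  translate([80, 60, -1]) cube([80, 80, 162]);
}


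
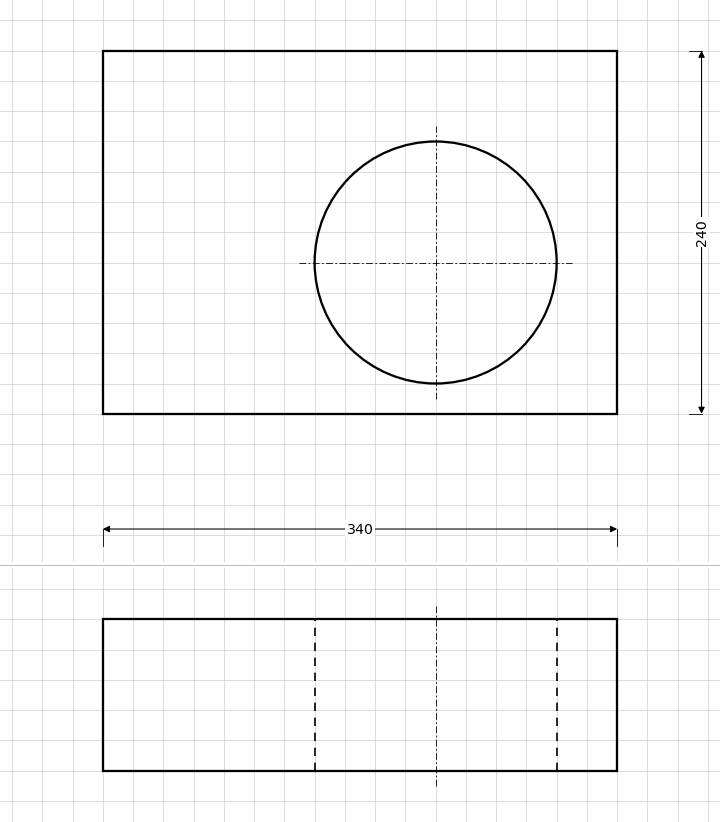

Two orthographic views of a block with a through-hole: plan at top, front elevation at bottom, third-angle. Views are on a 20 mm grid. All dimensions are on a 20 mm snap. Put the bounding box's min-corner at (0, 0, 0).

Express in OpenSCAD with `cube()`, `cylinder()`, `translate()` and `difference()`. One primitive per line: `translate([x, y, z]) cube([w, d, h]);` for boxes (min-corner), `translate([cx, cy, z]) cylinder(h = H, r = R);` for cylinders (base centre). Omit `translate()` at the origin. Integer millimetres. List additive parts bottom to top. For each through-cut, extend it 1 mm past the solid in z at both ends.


difference() {
  cube([340, 240, 100]);
  translate([220, 100, -1]) cylinder(h = 102, r = 80);
}
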